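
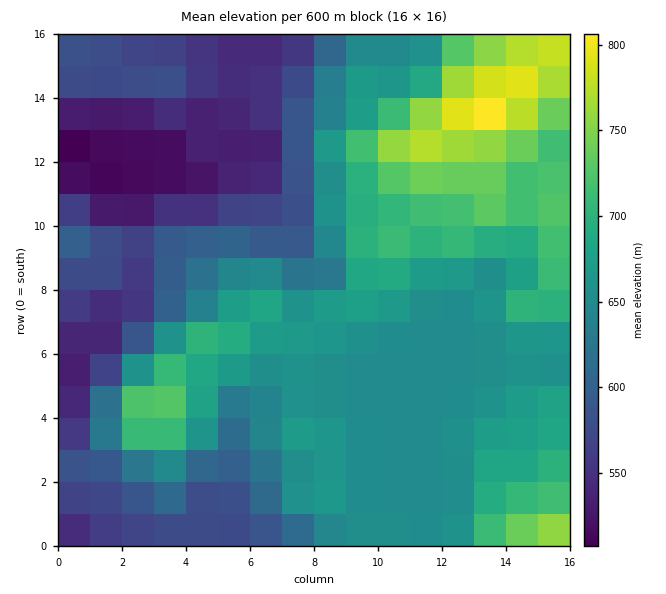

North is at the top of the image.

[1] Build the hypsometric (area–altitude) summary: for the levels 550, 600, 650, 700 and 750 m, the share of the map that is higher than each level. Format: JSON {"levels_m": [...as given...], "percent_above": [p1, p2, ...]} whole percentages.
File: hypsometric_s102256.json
{"levels_m": [550, 600, 650, 700, 750], "percent_above": [86, 67, 57, 19, 6]}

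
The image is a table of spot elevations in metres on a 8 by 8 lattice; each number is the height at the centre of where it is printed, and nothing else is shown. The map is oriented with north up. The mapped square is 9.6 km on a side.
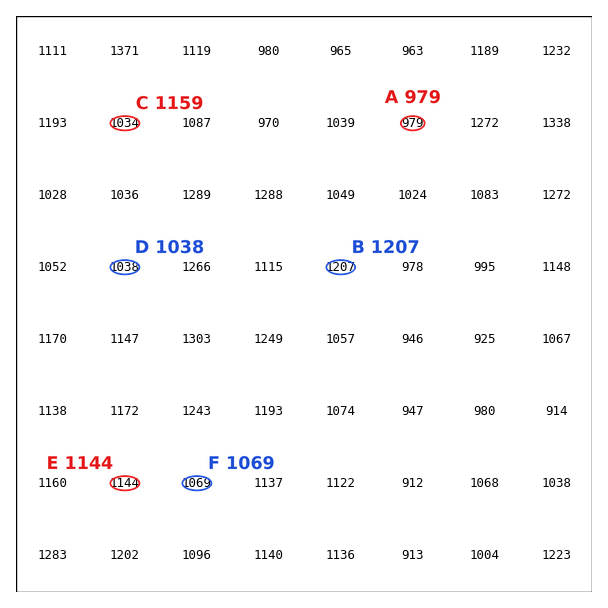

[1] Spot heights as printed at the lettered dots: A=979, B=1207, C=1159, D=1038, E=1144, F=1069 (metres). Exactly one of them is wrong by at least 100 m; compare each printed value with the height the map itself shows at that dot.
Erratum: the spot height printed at C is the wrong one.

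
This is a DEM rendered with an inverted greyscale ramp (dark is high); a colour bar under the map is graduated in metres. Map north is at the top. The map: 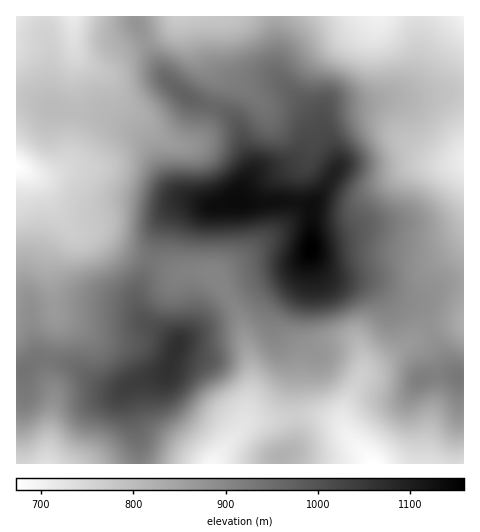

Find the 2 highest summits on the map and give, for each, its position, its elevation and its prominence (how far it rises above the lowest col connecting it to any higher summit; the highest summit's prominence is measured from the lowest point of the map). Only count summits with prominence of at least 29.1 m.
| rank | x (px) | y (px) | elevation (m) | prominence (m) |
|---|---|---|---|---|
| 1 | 311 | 249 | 1158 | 485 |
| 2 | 178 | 347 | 1067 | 133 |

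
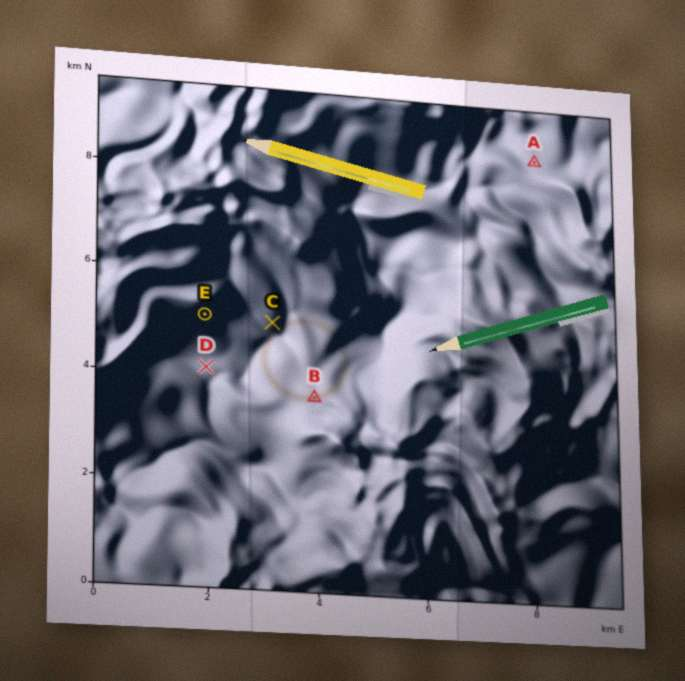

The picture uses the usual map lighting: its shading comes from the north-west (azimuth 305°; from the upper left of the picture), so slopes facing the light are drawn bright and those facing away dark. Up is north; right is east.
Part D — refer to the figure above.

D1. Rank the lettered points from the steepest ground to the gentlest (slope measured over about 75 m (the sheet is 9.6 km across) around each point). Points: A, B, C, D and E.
E C A B D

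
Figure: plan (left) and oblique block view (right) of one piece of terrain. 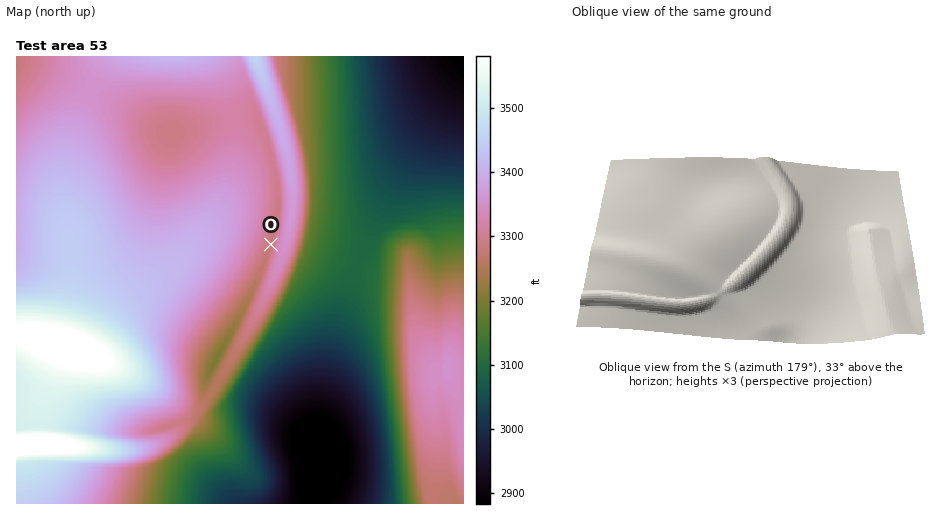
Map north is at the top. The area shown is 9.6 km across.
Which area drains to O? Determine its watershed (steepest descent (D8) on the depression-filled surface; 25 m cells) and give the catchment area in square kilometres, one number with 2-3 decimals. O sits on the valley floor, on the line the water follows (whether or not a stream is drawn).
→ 20.504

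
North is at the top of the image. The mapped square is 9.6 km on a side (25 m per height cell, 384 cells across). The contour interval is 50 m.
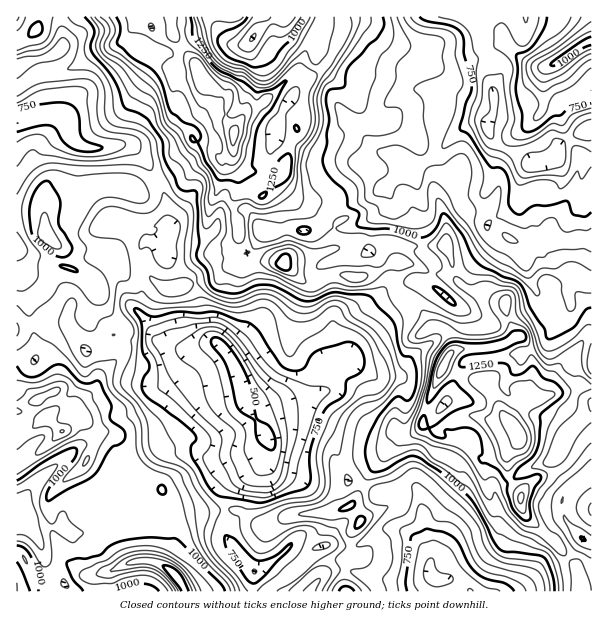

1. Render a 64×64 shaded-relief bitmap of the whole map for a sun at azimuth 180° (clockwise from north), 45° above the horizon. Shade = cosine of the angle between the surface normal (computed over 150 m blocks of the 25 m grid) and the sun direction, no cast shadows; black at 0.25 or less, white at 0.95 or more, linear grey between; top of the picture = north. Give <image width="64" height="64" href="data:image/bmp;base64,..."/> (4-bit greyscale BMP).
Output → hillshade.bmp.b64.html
<image width="64" height="64" href="data:image/bmp;base64,Qk12CAAAAAAAAHYAAAAoAAAAQAAAAEAAAAABAAQAAAAAAAAIAAATCwAAEwsAABAAAAAAAAAAAAAAABEREQAiIiIAMzMzAERERABVVVUAZmZmAHd3dwCIiIgAmZmZAKqqqgC7u7sAzMzMAN3d3QDu7u4A////AKuaq93e/u3e7YJXQzVEZovZQzNYmZmHeJrd7u3LqZmZu5mru73v//7dMlUxNmVnest1VYqqqZiaq93u7ty5mZjKeKuXZ53//sIDUxJYuXeHnLmau7uqqrvM3e7+7cqqiMdoqnZTNGmnEBVCJYvdt3h4mau7qqmru7vM3v/+3MlmU2mYd3dSAAADZkNorN7biJhmiYmpmazLu7vO7u7txzQkioeJmHVCI1iHV5q8zN3JrLqsuZmZvNzLuszN7ux1WEeqiKqZiHdniYeKq7u7ze7N7b3bmZvN3dy6vM3+x0a9iauquqmqmZmZiJu7uZms7/7uusy7zczd3MvM3f2Gat2qvLuqqpmaqqmIqquoZmirzM3aibzcu83dzMzN6HiLu7ury6qqqZmqqYiHiGQhEiIkaJp2iru8zM3MzLzImqqZy4rMuqq6qqqph2VUIRAAERJXVoiJmrzM3czLqZq7uYfshq3curu6qZh2VWUyIhJFZnl2nMuqvM3dzMyma8zbh+63at7Lq6qXZmZWd2ZmVWiImZq+7szN3e3MzchHq824zux1ncuqqnQzRWiHiIh2iZmZq73u7e7u3MzN7KdnrNu97shZu6qoU0RWiYiJmId4mZmru87v/u7Ny7ze65h6zcrO7aeruqdniImqqZmIh3iIiJmavO/+7u26q77suoi8zKz/66y7qImZmqqaqYmYiHd4mZibzv7u7Kq7rMmbp5us283duqmYmZiZh4iZmqqYd3eJiIqq3tzMzMu6d5u5eYrMl7yod3eIiIZWZ2ebupmHd3iHaIaLib3cuqdHq8yXmZqYqoiIdmd3ZWZ2Z6u6qpdmVnZVZDmGeamJdGm8zLeaqZqXeJhkVmdmeIh4q7qql2VEVTNlKLhmd3dGrN3LuYiJqWaIZDRWd3iZmJqru7u5dlREI2Y126qrpmmqvLq7dDV3VGdVZ4iHiZmYmrzMzMuph2ZDV1LNzMy4iIh3iKtjIzRDV3maqoiJmZibzd3dzMuXaIZ5c47aqZmFV2VWhWVURERGm7qpiJmZiKzN3e27qph5qquUPchkVnVGQ2h0iYdlVVV6uYd4mId5vMzM3Lqqqpq7vKYWupd2d2UiaYh6qXZoh3ipZomZh3vMzLu7u7u7u7u9yBGLu7u7tSRGmnmph4u6mJl4q7qZvdzLu7vMy7zMu6ztcRNFaL3FVkR6iZiIrMu6qJzMzN7u3Luqu8zMzd3Lmb3XIRIiWXN4ZVmqmZm8u8uGvd3e//7ty6u83Mze7cuoaJdEVnd0E4mGZsuqqqu8yUfe7v///+7LvN7tzM3dzLmFQzR5q7YliZh2u7u7qs24jN7//////+3d3v7u3MzMupZEaaqrt1aJmYepq7u7zKre3e/+7////+7v///+3Lupdmi8y5dlV5mal5mqvMy6m9zMu8ze///////v///+y6h3nNyodAFIqpqYiZq825iLy7l3irvd7v///rve7u3MuqvMyWVBACaIiZiJq7y5d5qql2aLyrzN7v/qmImGeKzd26qnZCERNVV4h4iau5h4mpmIiJvLqpmrvKiamGVFirqYq6h1M0WHVndnirzbqZmpmYmZmaqquXUyRXmqqYiYd4rMqHRFebmIdnir3cmYiZmZmqmIh4rbcwABNnmaqphmeZqHVFiqqIh3iLu7d5iIiJqquoipecpmVCNWd3Z2VUNFRmVFeZh4iYd3qph4q6mJm7u7l6yZqJzKq7qJl1MhJFVVM1iYZniJh2epmZmru6q83Lu4ncqY3+3e26iYdlRXd3U1irlmeIiId5mZmqvM3d3czNqM7Lz//ty7qXd3d4mIlliZqoiHdniId4maqs3d3LvN23rt3t7ty6mZmHZomYmWiYiKqZiHaJlmeImZrMy6mbzdmN3Mqc3KiIiIiImHeYeZmomoiZh4mnVXiIiIiId5y83K3su5rcmIiGaKuoZ4eJqqmIZDRWeZhkRmZVRFVnrLvNze27qLp4mXZ5q6mah4mqmHZUITVpiHUzMhESNGirzMzM3rmYeImZiJqpmruXiZl2VGiHZnmIh1MhEiNFeaq826nNqZhnm6qrupqrzLl3h0RGrMyph3d3dUWJqZmaqqzbmbyqmXnMuru6vMzLqpZlNHve7MuFVVZ3ebze7dy8y7qqq6mpmty6qqvM3LqaqFRGmt7t3rd1RGeKq97u7czdvLqImrqaq6mYq7u7qZq6hmmInO7uy7qYeKqqvN7cq9zMuoabzKiJiIq7qZqpqquoq5iZve3e7dy8y6mavdyqy7y6p3rNuIhnnMupiZmqqqq6maqbzN/+3d3bqZms3bq7vMupZpu5mXi8uqqYiZqqq6qpq7vLzezd3dy6mrzdy7u8ynZCBLuqq9yqq7qZqqq6mrmb3d3Luc3u7ty7vN3Lu7uVEBAAbMu926qququ7u6icyYve7tunirzd7dzM3cuquTAAACAGp5zLqqqqq7u6iKzJeb3u3LuYd4rN3d3tuZmEAAADZRJVe8y7qqq6qqmIrMuWZ63t3+yneKze7cupqUAAESR4UkeJzMu7u7uqqYiavJMRJ87u/tuZiJvcqrzJMBR4dWhjSKm8zMy7qqqpmYm6cyIRS+rdzMuXZpu7vMhUWcy4VlRHqZzMy7mHd3d4mal3VVITZpqs3cqYi7qqqHWM7t2WVDWZmru7l2QzM1eamZl3hkM1eazdzMuquqqZdZ3v3cdkJImaq7qGUyESWKqZmYeYZV"/>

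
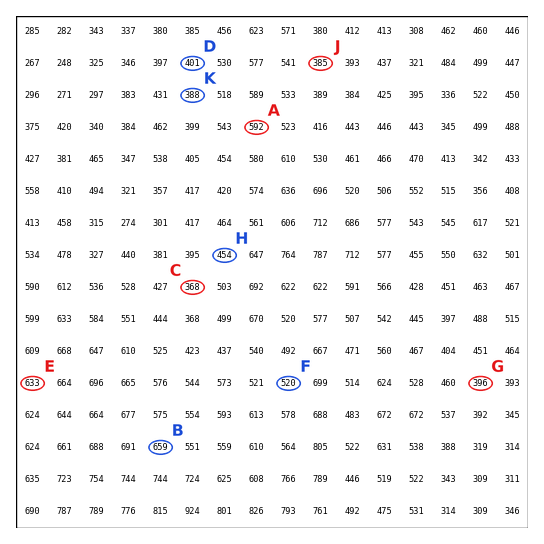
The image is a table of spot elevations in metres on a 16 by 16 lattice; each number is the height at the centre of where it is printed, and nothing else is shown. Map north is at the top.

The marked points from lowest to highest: C D A B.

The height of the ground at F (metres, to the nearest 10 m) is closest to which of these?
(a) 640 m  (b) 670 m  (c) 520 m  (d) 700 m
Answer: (c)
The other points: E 630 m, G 400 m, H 450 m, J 390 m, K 390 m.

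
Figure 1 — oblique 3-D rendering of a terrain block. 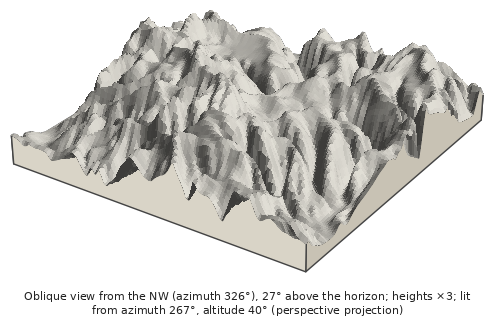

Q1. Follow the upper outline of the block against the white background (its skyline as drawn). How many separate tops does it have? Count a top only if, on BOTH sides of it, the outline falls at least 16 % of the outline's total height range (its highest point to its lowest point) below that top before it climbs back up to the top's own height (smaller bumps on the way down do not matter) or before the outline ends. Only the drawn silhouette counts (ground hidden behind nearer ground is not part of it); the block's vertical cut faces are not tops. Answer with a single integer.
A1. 2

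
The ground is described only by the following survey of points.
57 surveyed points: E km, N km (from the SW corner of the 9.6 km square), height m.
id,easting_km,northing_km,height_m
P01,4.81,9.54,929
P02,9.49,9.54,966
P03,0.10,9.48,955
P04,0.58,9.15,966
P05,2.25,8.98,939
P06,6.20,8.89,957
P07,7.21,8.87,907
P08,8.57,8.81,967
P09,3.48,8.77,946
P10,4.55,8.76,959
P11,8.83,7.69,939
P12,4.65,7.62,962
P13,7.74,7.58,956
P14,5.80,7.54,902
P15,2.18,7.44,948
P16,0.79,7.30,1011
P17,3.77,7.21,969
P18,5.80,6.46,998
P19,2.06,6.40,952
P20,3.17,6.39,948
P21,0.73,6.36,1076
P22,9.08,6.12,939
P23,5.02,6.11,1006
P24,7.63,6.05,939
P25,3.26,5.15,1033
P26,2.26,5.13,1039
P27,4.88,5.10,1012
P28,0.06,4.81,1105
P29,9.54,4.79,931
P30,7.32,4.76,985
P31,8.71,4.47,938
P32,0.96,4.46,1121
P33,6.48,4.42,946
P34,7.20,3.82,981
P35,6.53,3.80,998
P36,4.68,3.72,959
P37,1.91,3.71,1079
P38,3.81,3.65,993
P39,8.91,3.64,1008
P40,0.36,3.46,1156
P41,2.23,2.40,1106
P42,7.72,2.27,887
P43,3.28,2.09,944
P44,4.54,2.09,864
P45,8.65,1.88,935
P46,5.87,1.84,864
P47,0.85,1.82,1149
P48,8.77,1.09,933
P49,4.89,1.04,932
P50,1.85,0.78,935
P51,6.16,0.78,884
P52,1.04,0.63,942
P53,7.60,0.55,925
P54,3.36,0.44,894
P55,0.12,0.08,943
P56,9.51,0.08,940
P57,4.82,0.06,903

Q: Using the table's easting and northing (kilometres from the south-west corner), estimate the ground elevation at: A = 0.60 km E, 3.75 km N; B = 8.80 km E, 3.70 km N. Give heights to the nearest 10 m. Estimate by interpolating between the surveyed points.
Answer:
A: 1150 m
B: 1030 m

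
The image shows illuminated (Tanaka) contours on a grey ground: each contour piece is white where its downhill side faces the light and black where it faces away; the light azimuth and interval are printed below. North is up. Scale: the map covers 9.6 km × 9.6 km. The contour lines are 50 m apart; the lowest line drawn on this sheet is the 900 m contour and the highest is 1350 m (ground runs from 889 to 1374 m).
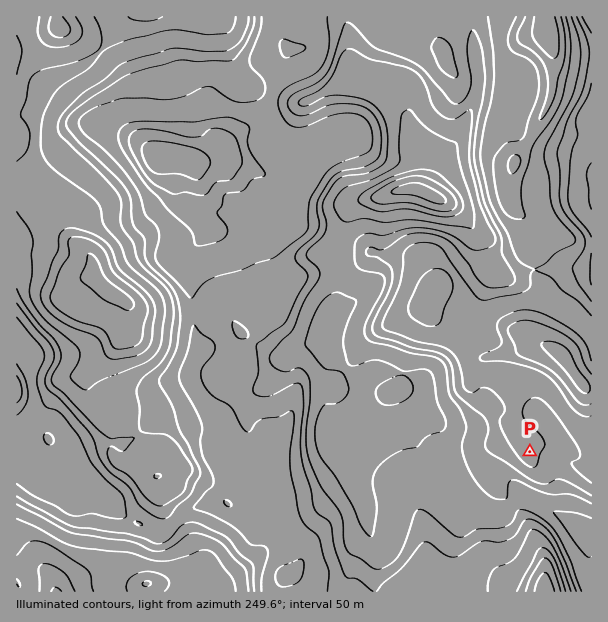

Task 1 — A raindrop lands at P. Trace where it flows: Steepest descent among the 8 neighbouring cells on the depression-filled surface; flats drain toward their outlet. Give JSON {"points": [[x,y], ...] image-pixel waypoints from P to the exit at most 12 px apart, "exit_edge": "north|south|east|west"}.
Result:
{"points": [[530, 452], [542, 456], [552, 468], [555, 480], [555, 492], [555, 504], [560, 516], [572, 522], [584, 524], [591, 530]], "exit_edge": "east"}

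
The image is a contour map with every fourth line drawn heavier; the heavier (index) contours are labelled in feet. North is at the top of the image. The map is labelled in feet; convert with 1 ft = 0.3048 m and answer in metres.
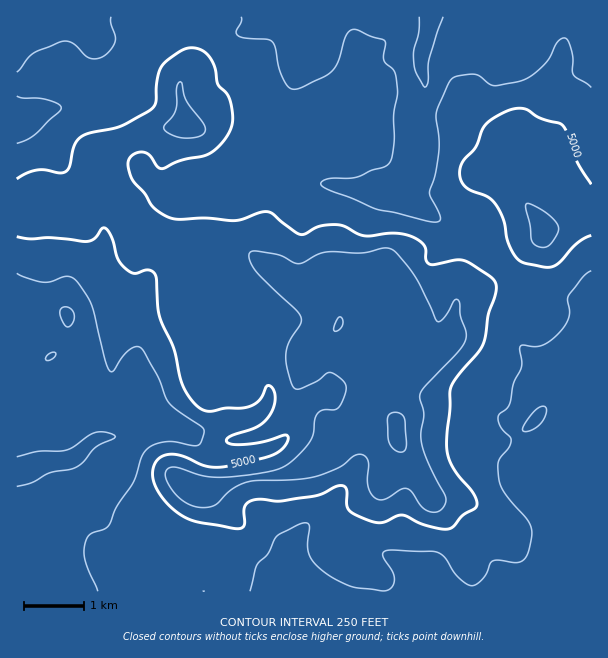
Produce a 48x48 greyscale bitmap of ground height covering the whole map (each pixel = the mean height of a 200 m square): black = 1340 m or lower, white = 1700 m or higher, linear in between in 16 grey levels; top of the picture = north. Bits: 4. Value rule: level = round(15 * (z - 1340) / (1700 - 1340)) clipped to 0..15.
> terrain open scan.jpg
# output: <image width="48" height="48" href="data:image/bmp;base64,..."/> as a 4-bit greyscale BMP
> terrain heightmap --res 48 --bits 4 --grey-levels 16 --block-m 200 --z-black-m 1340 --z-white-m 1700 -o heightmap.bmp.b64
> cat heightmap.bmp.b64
<image width="48" height="48" href="data:image/bmp;base64,Qk32BAAAAAAAAHYAAAAoAAAAMAAAADAAAAABAAQAAAAAAIAEAAATCwAAEwsAABAAAAAAAAAAAAAAABEREQAiIiIAMzMzAERERABVVVUAZmZmAHd3dwCIiIgAmZmZAKqqqgC7u7sAzMzMAN3d3QDu7u4A////ADMzM0VVVVVVVVVEMzREVVRENEREMzIjM0MzNFZVZlVVVlVEQ0RVVVREREVUREMzMzMzRFZWZmZmZmVEREVVVVRERFVVRUQzMjM0RFZmZmZmZmZURFVlVVVVVWZVZVQzIiM0RFVmZmZmd3dlRFZmZWZlZnZmdlQzIiM0RERWZmZ3iIdlVFVmZ3dniIdndlQzIiMzRERWZniZqYdmZVVniZiJqph3ZUQzIiMzMzRFZ4q8uph4d3Z4mrqry6mGVEMzMyIjMzNFZ5zdy6mZmZh4m8u8y5h2VDMzMxEiIjM0WLzLu7u7u7qZm8zMyodlQzMzIgAREiM0WKqYeImavNy6q83cuYdlRDMyIhERESIzRndmZnd4m83cu97sqHdlVEMyIiIiIREiNFRFZ4iHibzczN7smHdlVEQzIiMzMiIiIjM0VniIiKzMzN7smHdlVERDMyMzMzMzIjNWZmd4mau83d7sqHZlREVEMyIzREREM0V4iIh4maq73d3bqHZVVEREQzMzREREM1aJmZmImqqrzdzLqHZVVEREREQzNERENFeZmZmIq7qrzd3MuYZVVERERERENERERGiaqqmJvMu83d3Lu5dlVUQ0REREREVURWiaqqmZvdzN3e3Lu7l2VUQzNEREREVVVXiaqqmZvN3d3e7cvMqHVVVDM0REREVmVomqqqmZq83t3d7su8uXZVVUMjREVEVmZ4qqqZmZq83u3d7tu7qXZmZlQkRERFVnd5qqqZqqq83u3e7tu7qYd3dlQ0RERFZ3d4mqqqqqvN3u3e7sqrqYd3ZlQ0RERVZ3eImaqqqrzN3d3e7bqqqYd3ZlVFVVVWd4iImaqqq8zM3d3e3KmZmId3d2VVVVVmeIiJmqqqu8u7zMzdy5iIh3d4iHZWZmZ3eIiZqqqqu6qaq6q7uodmZmeJqpdoiIiIeJmZqqqqqpmImZiJmHZVVneKu6mJmaqYiZqZmZmZmYh3iIdmZlVVVneay6mZmqqpmZmHd3d3eIdmZmZVVERVVnibu6mJmaqqmZh2ZVVVZ3ZVVVVERERVZ3irqpmImZmZmYh2ZVVVVmVVVERDM0RWeJqqqZmIiIiZiId3ZlVVVVVVVVREMzRXiaq6mZiHd3iZiIeId2ZVVVVVVVVVQzRXiauqmZh2ZmeamIiImIdmZmZmZVVVQyNWeJqqmZhlVWeKmYiaqql2ZmZmZVVVQyNWeJqpmZdjRVZ3iJmrzLqHdmZmZlVVQyNWd4mZmIdTRFVWZniavKmHdmZmZmZlQyNWd3iIh3dUREVWZmeJu5iHZmVWZmZlUyNWZmd3d3ZVVVVmdmZ5upiHZlVVVmZlVCJFZlVmdmZVZmZmd2Z5uph3ZVREVWZlUyJFVURFZlVFZmZVZmZ5qph3ZVRERVZVQxI0RERERVQ0VWVUVmZniYdmZVRERFVVQhE0REQzRVQzRFVERVVmd3ZVVVRERFVVQxEzNEQzNFQzM0RERVVWZmVVREQzREVEQxEjM0MzNEQiMzMzRVVVVVVVREQzNERERCESMzMzM0Qg=="/>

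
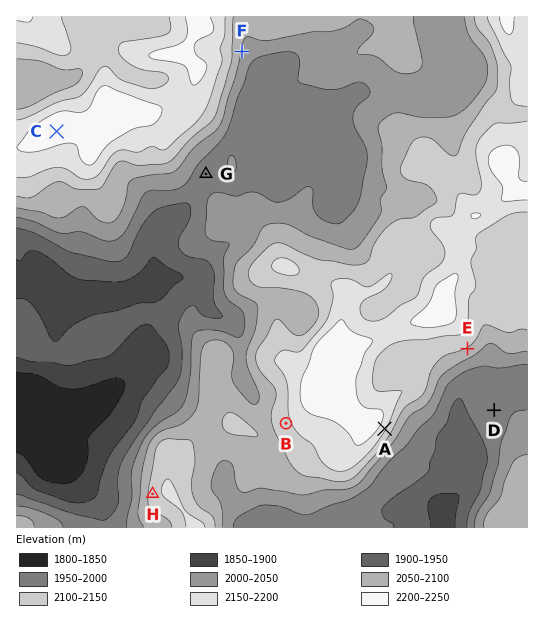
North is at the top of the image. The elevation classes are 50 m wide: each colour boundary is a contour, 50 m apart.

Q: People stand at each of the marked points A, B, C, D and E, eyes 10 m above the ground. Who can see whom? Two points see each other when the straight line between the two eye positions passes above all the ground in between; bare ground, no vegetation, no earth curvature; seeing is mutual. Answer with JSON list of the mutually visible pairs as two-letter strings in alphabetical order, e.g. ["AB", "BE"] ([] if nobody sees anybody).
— ["AD", "AE", "BC", "DE"]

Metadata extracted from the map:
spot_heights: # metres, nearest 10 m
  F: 2040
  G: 1970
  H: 2120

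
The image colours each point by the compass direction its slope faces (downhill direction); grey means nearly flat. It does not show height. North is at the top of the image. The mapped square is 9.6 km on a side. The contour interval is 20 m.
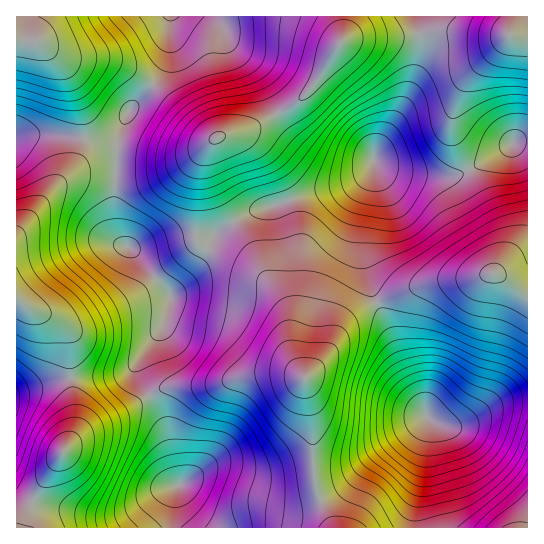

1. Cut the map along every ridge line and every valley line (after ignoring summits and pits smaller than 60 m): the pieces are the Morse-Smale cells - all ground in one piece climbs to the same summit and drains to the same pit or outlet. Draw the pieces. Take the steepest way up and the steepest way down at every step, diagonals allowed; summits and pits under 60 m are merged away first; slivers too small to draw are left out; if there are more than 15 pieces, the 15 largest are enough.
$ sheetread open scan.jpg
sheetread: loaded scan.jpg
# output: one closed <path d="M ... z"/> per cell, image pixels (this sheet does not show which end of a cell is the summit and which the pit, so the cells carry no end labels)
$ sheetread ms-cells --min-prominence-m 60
<path d="M342 16l-171 1-2 29-5 21-11 18-24 25-8 17-5 24-1 31 1 51 4 8 17 14 33 41 25-26 12-19-1-3-10-7 1-67 8-24 12-13 32-8 50-29 17-18 25-40z"/><path d="M54 135l-27 0-11 3 0 160 13 10 30 15 9 11 3 49 4 22 0 21-6 19 20-17 36-17 23-16-11-20-1-8 7-14 22-32 6-24-34-42-17-14-4-8-1-51 4-45-5 3-21 0z"/><path d="M415 16l-72 0-2 26-25 40-17 18-50 29-32 8-5 5-4 9 1 20 8 22 17 28 28-13 11-1 32-12 41-10 17-9 8-7 8-23 25-41 15-40 2-19-4-28z"/><path d="M283 373l-38 3-35 9-43 2-18 8 15 28 15 58-6 18 0 29 160-1-12-22-6-22-3-66-7-30 0-9z"/><path d="M377 303l-22 10-11 12-17 30-22 23 0 9 7 30 3 66 6 22 13 23 81-1 0-17 8-37 6-54-24-48-16-42z"/><path d="M527 141l-10 0-46 28-16 7-13 1-39-4-16-4-14-8-1 25-9 49 0 18 5 28 9 22 46-19 54-7 12-4 12 3 21 17 6 1z"/><path d="M513 16l-97 1 5 29-2 19-15 40-29 49-2 5 4 5 10 5 16 4 39 4 13-1 16-7 46-28 11 0 0-102-19-5 4-13z"/><path d="M495 273l-66 10-52 19 47 109 5 8 9 5 21 1 39-21 30-5 0-104-6-2z"/><path d="M170 16l-153 0-1 121 38-2 39 5 21 0 5-5 10-25 24-25 11-18 5-21z"/><path d="M373 164l-10 12-17 9-41 10-32 12-11 1-27 14 18 29 10 22 21 29 4 12 4 41 13 22 22-22 17-30 11-12 21-11-8-21-5-28 1-28 9-48z"/><path d="M209 249l-14 21-23 23-7 28-28 41 0 13 11 20 19-8 43-2 44-10 29-2 20 4-11-22-4-40-3-9-8-13-20-21z"/><path d="M149 396l-24 15-36 17-25 22-29 45-11 28 1 5 147-1 1-28 6-18-15-58z"/><path d="M527 400l-29 4-39 21-17 0-13-6-6 54-8 37 0 18 113-1z"/><path d="M17 299l-1 228 7 1 12-33 36-56 4-13 0-21-6-38 0-29-4-9-14-12-22-9z"/><path d="M210 144l-10 18-4 29 0 50 11 8 5-11 6-6 17-10-14-21-12-30-1-20z"/>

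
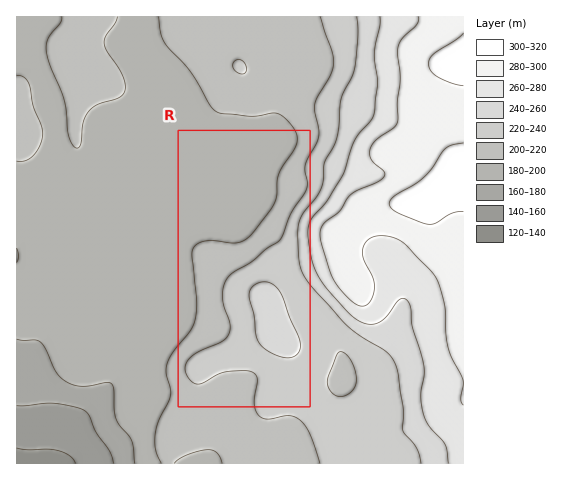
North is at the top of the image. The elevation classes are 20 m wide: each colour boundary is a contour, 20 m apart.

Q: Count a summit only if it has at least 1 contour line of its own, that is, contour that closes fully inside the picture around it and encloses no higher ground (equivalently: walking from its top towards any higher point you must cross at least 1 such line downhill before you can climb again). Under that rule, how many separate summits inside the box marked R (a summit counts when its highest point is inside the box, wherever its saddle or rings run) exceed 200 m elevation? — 1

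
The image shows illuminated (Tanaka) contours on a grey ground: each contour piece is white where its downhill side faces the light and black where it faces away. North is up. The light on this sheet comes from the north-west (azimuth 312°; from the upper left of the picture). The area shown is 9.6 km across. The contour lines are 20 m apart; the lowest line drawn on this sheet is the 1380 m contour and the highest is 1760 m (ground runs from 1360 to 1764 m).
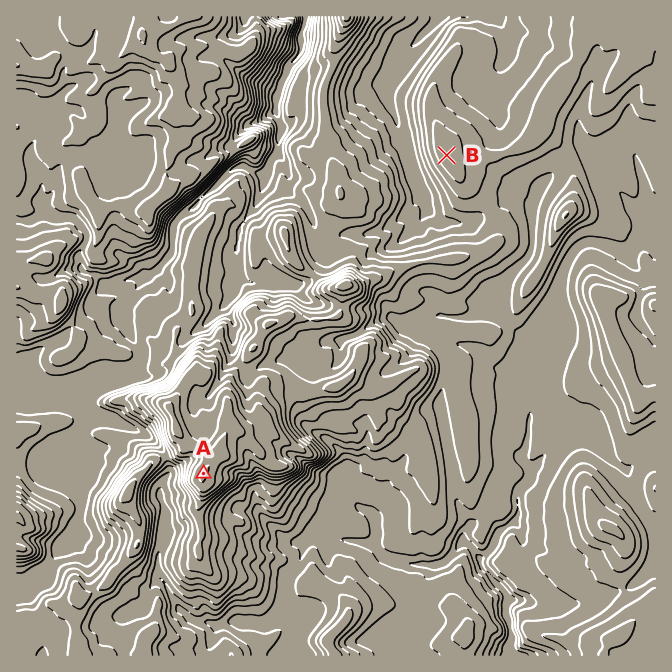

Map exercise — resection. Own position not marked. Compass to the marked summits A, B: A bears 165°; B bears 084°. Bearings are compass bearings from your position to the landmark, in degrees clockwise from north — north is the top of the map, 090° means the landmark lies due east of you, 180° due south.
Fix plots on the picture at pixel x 127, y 189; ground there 1635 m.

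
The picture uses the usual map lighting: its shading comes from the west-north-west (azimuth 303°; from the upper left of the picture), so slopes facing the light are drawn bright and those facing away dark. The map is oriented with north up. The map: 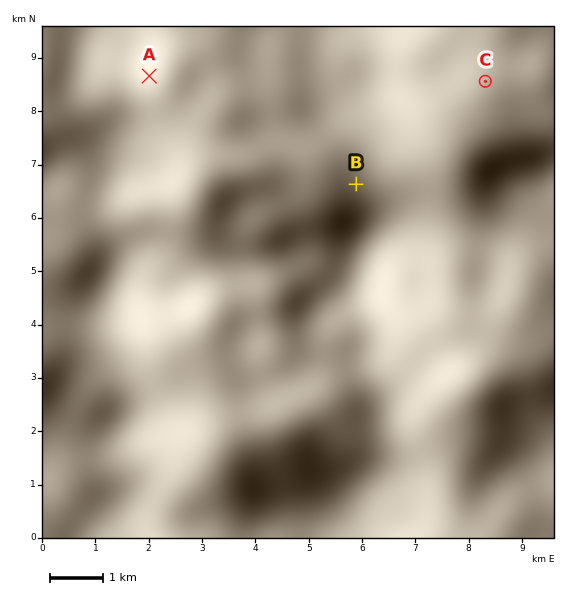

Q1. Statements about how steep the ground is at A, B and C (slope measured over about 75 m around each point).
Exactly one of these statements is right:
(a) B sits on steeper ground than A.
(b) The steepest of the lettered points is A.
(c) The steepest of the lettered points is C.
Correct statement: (b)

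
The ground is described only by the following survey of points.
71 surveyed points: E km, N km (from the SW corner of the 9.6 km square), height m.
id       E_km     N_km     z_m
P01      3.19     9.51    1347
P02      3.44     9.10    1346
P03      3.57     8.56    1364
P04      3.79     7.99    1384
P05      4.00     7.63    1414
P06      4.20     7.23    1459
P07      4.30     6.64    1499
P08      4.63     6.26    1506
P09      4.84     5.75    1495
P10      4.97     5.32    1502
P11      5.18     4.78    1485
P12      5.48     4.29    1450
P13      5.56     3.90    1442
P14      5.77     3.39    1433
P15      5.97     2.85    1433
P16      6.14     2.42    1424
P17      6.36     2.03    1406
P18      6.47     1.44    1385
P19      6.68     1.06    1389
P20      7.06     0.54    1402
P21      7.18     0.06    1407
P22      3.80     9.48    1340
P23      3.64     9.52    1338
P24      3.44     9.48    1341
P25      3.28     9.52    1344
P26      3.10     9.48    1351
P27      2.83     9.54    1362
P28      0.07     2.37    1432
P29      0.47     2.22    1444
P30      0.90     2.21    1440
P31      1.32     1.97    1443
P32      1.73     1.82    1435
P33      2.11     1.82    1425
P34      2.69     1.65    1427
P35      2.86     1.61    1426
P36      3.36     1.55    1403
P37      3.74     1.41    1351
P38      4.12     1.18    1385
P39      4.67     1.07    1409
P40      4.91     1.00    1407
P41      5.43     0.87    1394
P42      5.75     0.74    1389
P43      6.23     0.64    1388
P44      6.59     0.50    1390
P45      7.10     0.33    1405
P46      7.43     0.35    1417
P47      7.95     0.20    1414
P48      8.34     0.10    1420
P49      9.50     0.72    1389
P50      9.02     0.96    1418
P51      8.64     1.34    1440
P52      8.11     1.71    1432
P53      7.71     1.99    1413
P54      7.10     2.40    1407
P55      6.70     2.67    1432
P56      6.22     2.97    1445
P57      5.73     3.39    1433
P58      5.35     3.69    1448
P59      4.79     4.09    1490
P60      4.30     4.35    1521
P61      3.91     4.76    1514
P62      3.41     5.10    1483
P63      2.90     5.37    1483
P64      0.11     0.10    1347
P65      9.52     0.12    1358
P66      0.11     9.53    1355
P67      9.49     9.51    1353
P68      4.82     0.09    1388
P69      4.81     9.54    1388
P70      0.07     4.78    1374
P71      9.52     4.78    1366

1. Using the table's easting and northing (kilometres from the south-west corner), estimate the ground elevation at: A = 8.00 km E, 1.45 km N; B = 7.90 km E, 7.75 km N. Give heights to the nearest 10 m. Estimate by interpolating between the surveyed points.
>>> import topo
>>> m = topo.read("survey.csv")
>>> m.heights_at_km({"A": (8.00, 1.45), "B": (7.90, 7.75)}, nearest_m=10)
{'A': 1440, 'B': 1420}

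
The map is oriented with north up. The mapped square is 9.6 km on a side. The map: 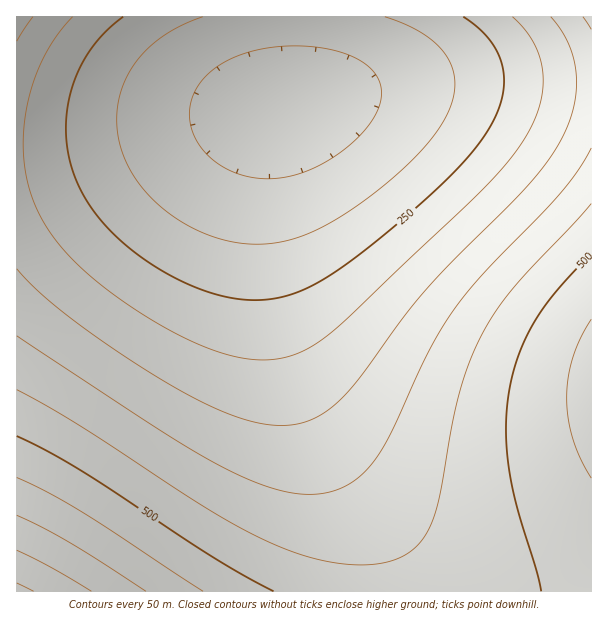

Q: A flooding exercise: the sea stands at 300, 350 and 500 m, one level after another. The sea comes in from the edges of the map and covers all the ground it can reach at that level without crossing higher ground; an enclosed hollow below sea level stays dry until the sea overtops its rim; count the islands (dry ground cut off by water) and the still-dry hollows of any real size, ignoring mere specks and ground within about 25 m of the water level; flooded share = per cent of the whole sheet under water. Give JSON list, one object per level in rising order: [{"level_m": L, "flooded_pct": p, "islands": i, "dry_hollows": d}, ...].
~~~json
[{"level_m": 300, "flooded_pct": 40, "islands": 0, "dry_hollows": 0}, {"level_m": 350, "flooded_pct": 52, "islands": 0, "dry_hollows": 0}, {"level_m": 500, "flooded_pct": 87, "islands": 0, "dry_hollows": 0}]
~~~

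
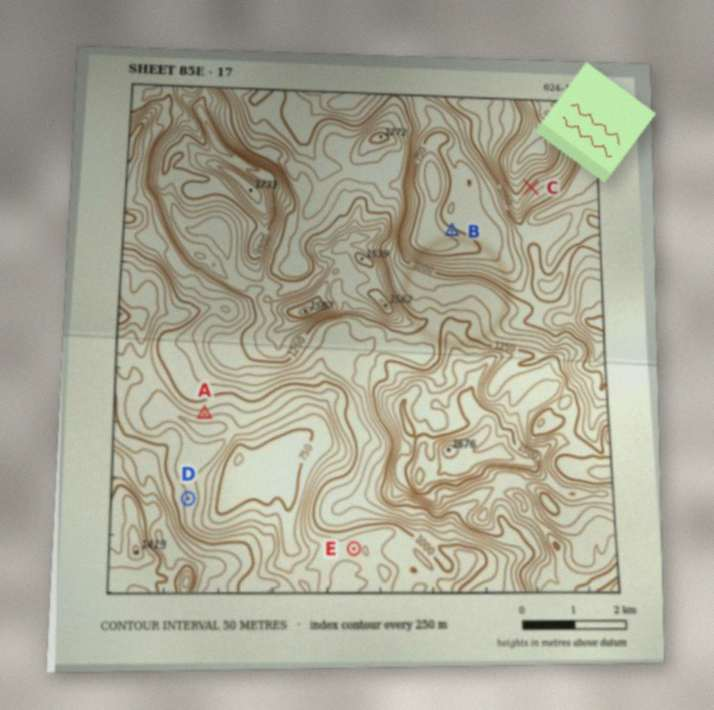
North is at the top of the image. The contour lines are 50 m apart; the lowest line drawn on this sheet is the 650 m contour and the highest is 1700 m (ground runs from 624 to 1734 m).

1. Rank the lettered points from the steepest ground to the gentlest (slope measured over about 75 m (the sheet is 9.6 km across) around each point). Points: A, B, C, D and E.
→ C A B D E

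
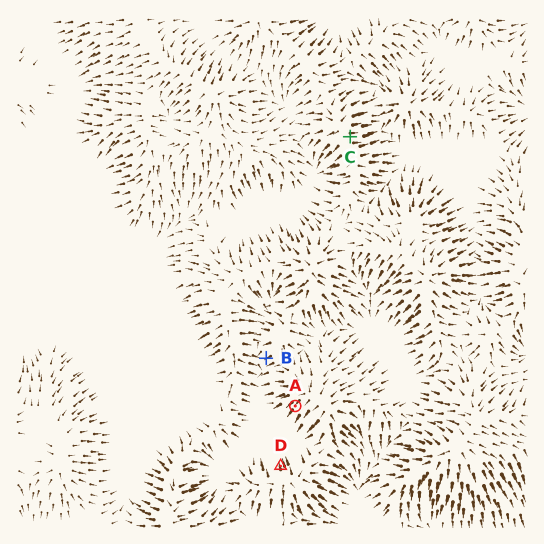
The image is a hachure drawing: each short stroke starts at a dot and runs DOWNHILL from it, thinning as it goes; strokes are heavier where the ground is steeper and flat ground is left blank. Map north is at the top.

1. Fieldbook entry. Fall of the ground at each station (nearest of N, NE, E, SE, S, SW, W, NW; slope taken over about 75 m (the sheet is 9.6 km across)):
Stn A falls SW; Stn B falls SW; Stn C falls E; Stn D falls N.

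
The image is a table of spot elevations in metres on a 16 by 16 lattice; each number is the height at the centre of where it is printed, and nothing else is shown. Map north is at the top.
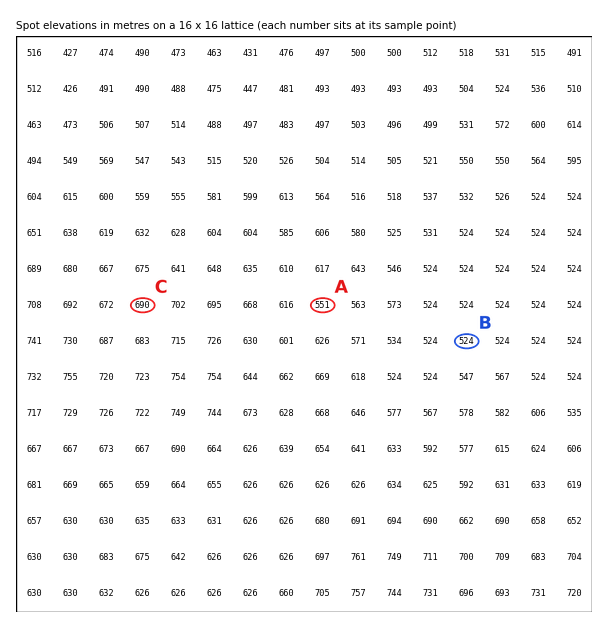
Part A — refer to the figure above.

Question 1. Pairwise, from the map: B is below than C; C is above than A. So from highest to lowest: C A B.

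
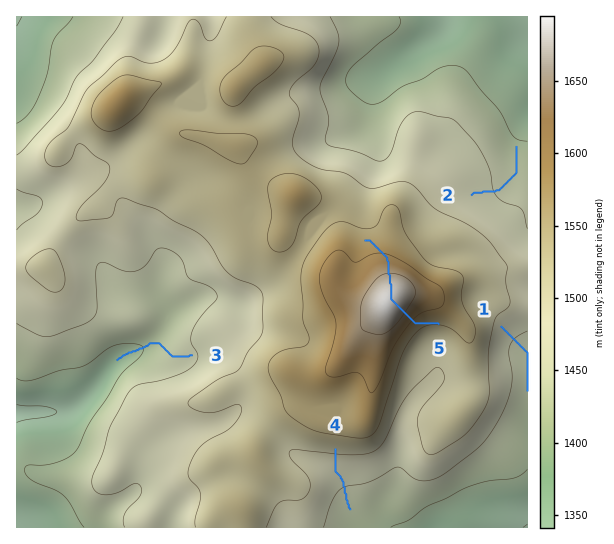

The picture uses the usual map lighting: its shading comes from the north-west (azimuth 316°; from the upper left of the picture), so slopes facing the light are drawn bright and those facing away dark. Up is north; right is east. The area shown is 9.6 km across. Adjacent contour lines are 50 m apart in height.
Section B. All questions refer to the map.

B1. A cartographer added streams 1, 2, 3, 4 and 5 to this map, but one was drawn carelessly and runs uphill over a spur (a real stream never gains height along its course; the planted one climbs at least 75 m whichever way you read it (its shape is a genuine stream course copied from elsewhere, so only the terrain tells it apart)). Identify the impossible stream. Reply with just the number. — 5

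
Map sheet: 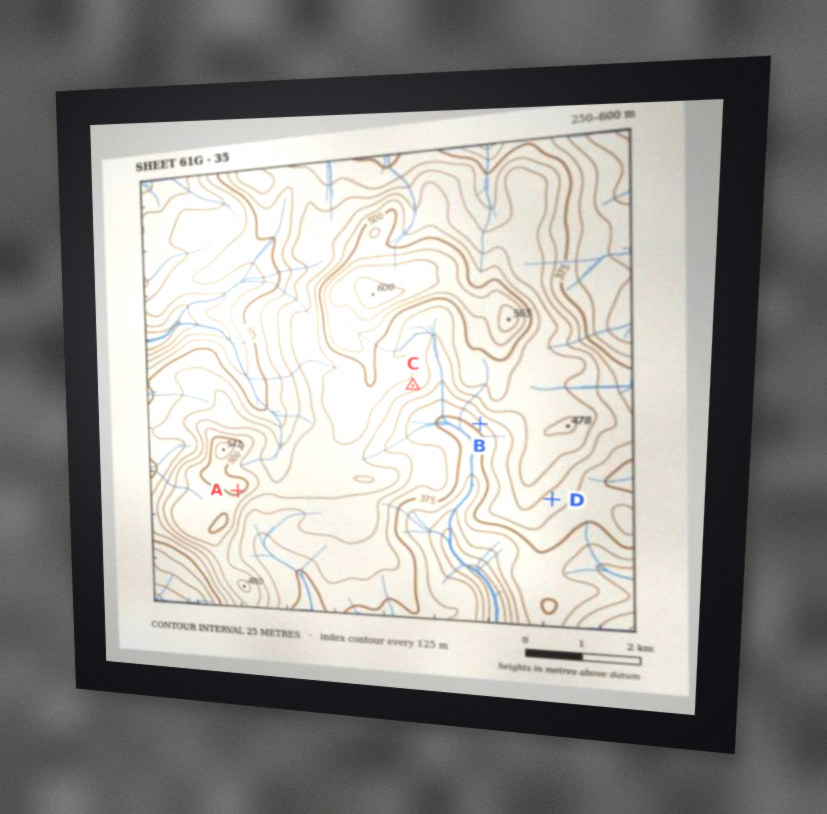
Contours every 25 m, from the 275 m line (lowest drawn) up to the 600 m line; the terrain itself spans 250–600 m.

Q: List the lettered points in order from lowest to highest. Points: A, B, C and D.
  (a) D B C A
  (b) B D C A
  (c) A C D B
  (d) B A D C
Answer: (b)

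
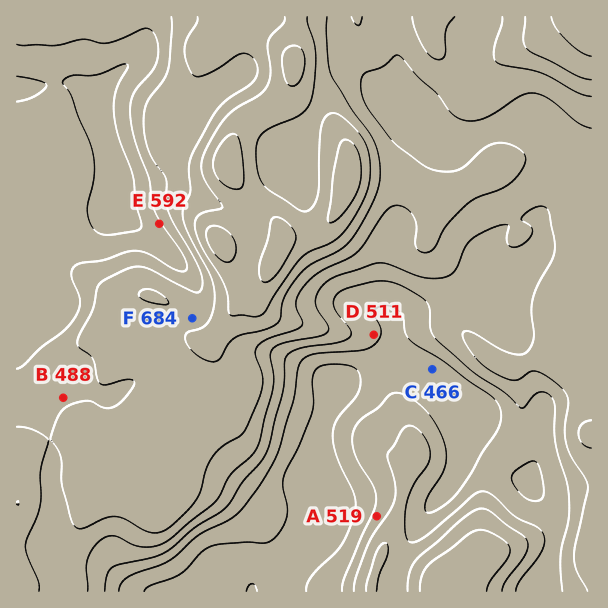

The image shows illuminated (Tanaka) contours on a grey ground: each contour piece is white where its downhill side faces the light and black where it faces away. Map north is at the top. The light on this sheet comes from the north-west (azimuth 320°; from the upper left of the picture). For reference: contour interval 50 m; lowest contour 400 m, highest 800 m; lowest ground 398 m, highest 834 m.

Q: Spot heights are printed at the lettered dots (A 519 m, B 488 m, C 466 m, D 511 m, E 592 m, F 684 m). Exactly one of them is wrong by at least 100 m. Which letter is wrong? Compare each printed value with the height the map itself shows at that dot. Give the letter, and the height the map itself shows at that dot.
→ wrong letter B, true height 638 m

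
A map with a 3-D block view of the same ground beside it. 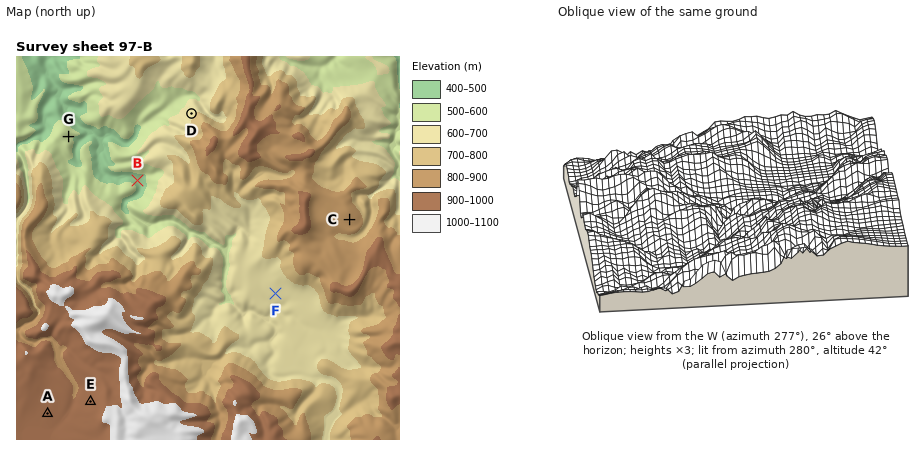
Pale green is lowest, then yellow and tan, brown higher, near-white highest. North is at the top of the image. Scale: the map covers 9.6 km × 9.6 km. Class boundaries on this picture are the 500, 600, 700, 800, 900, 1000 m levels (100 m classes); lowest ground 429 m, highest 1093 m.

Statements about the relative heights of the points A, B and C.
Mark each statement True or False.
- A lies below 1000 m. True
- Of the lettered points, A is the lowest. False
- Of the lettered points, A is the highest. True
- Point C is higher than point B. True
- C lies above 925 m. False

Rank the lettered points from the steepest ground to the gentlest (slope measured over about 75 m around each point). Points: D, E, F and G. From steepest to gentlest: D G E F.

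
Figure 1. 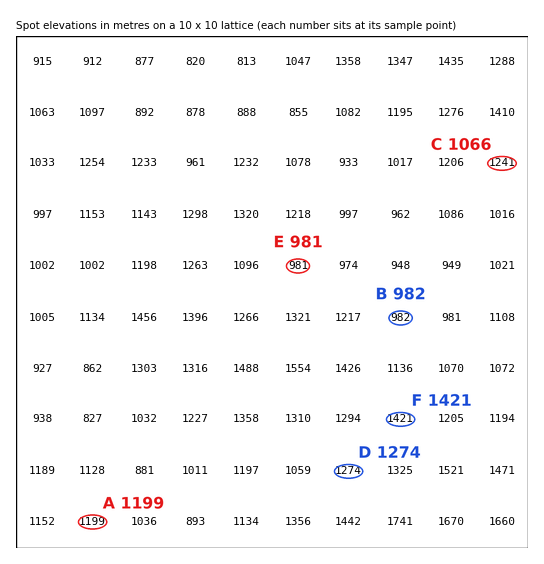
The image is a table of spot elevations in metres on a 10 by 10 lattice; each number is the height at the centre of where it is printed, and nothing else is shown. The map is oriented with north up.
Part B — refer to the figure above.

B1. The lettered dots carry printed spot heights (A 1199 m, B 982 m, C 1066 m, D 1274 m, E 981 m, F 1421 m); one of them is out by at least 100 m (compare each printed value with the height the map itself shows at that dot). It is C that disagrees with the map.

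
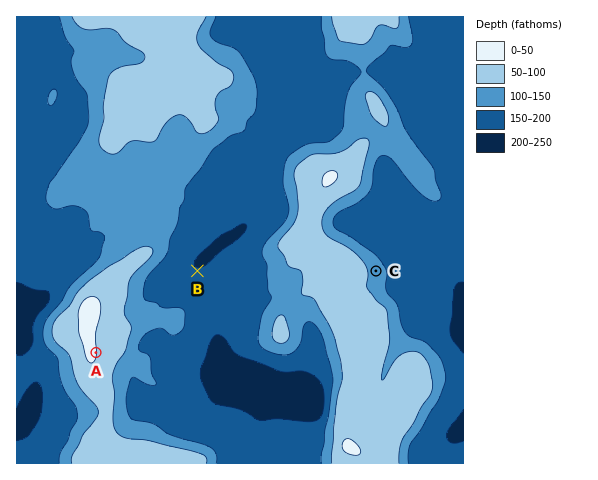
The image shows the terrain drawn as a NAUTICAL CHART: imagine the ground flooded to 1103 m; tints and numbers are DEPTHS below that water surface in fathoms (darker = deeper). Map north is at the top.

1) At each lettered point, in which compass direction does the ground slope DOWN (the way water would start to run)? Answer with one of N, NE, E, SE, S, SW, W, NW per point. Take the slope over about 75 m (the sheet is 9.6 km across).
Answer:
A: E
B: N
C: E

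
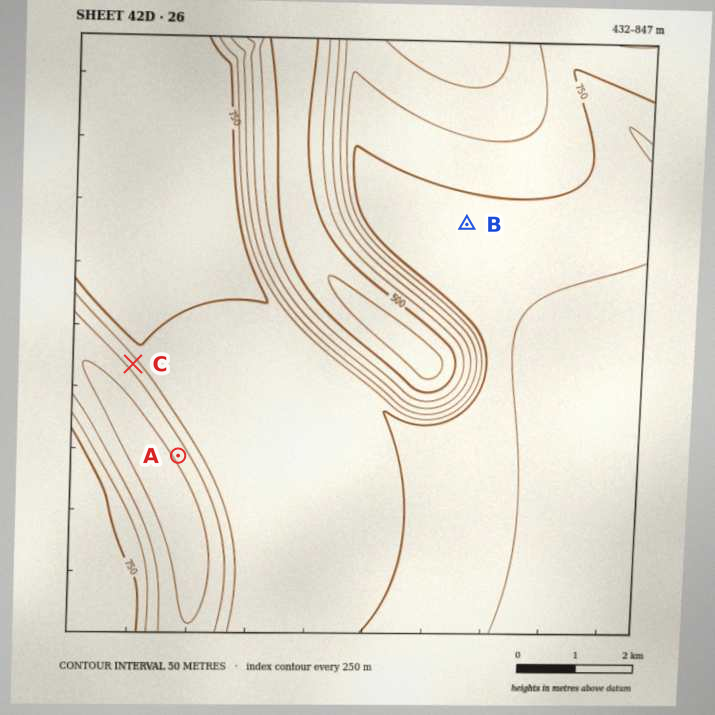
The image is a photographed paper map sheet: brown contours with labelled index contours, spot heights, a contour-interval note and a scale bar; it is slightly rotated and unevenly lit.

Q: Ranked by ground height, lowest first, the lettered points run A C B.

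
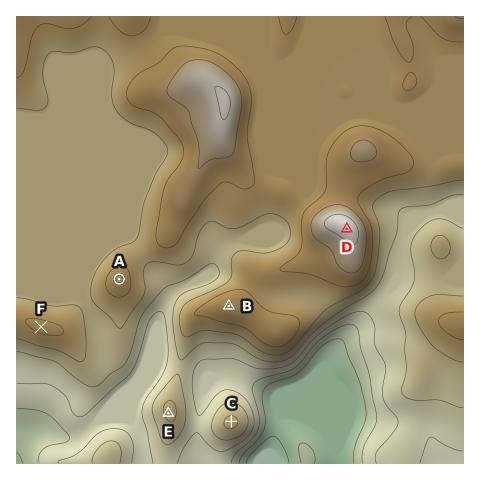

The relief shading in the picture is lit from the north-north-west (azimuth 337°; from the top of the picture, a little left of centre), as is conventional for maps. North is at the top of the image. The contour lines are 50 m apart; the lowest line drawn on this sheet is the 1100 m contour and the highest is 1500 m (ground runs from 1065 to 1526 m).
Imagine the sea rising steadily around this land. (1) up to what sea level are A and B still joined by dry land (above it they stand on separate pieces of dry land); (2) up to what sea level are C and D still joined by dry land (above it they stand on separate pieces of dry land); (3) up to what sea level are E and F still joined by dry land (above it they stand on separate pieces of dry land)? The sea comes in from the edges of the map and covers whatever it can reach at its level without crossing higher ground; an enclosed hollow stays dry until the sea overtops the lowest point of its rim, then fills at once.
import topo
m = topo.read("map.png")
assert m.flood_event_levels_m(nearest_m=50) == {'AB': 1350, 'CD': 1250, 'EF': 1300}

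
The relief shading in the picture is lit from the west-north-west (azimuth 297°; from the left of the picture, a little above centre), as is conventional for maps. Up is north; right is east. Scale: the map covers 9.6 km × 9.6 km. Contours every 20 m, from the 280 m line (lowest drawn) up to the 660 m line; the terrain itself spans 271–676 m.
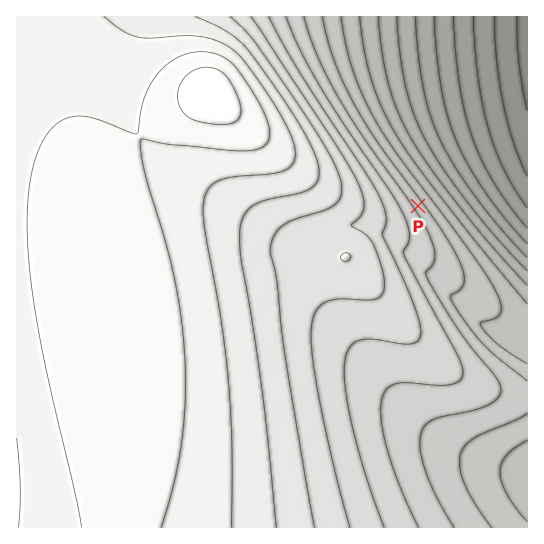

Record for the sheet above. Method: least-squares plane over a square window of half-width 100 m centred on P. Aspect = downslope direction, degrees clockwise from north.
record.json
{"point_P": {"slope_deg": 6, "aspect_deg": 55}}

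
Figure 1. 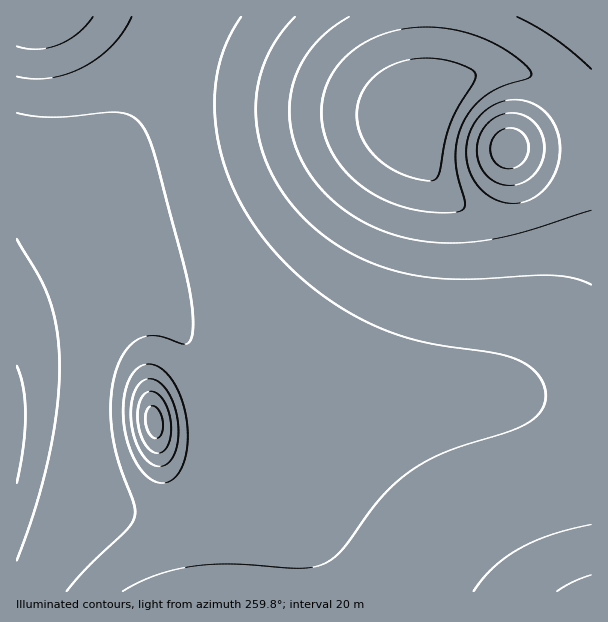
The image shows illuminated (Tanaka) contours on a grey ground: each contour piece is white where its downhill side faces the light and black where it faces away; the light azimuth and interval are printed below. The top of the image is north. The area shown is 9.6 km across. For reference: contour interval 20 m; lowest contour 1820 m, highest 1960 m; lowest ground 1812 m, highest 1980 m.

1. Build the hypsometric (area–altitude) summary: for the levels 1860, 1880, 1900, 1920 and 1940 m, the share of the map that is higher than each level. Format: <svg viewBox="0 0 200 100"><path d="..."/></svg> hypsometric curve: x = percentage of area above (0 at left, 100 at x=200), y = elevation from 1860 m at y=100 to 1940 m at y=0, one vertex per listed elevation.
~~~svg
<svg viewBox="0 0 200 100"><path d="M164 100l-65-25-47-25-20-25-17-25"/></svg>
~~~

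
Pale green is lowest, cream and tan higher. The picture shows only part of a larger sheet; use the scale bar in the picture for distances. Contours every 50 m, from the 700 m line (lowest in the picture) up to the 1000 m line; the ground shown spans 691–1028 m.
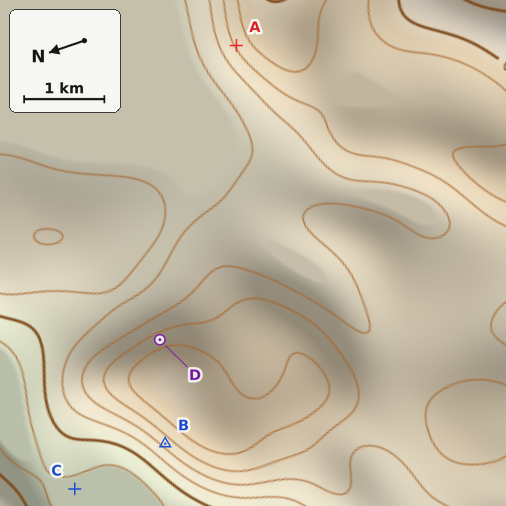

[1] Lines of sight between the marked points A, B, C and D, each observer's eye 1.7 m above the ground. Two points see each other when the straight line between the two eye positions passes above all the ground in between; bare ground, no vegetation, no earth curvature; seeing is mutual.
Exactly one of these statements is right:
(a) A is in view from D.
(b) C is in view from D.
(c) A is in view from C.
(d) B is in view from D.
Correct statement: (a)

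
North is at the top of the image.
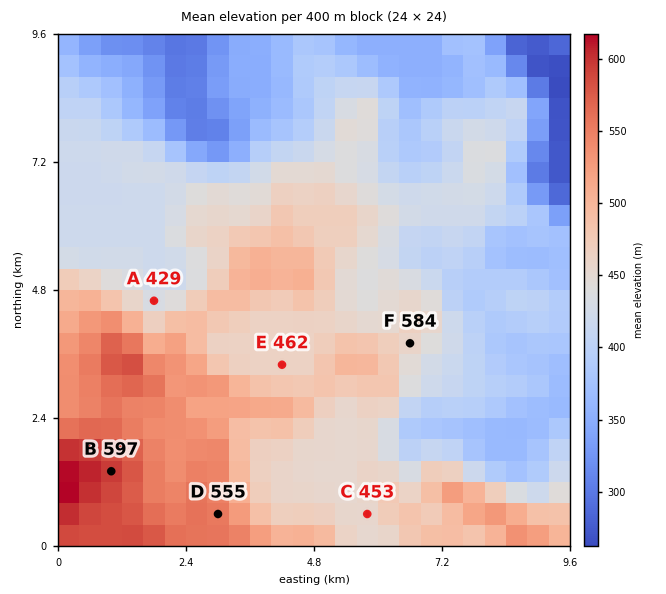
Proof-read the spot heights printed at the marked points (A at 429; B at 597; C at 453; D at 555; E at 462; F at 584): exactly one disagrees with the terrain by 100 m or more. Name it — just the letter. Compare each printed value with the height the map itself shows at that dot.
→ F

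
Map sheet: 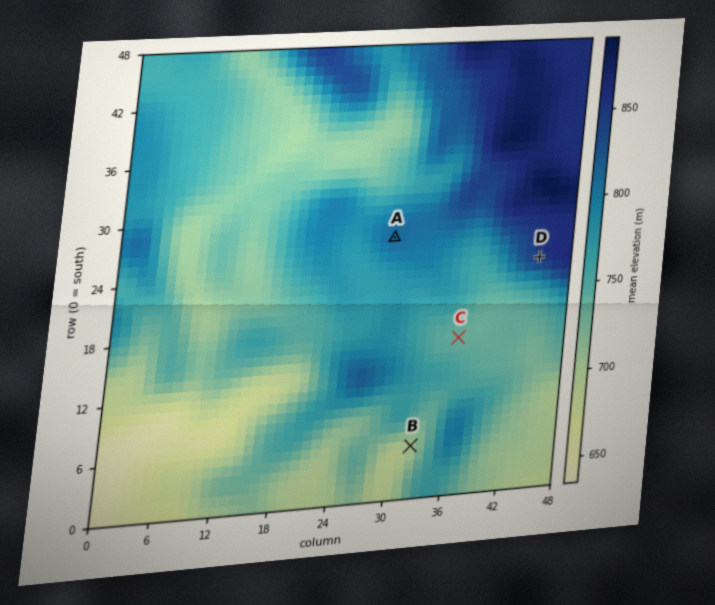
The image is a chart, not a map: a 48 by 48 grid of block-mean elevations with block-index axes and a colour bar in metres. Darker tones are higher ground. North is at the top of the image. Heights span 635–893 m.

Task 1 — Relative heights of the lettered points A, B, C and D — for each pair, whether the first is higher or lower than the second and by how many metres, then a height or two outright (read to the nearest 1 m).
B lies lower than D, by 149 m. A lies higher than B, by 118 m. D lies higher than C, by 111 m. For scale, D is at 846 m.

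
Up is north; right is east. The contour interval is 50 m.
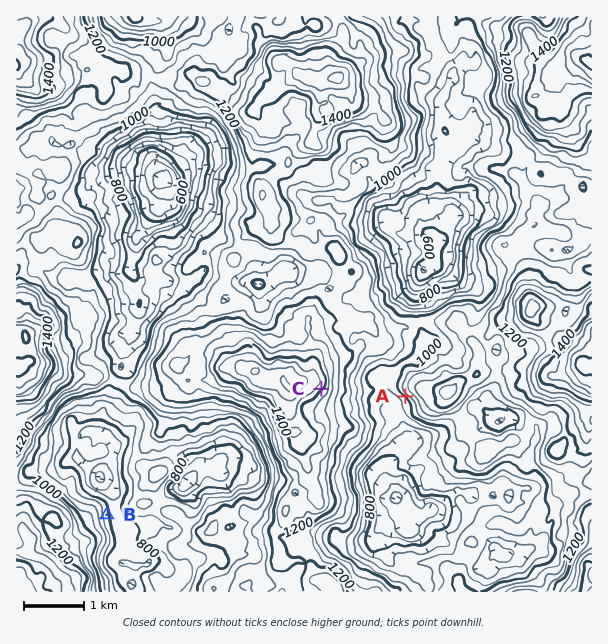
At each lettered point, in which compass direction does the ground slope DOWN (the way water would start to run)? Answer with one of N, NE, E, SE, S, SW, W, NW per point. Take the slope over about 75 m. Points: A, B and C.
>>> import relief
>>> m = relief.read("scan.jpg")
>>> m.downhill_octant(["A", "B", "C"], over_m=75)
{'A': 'SW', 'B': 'E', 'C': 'SE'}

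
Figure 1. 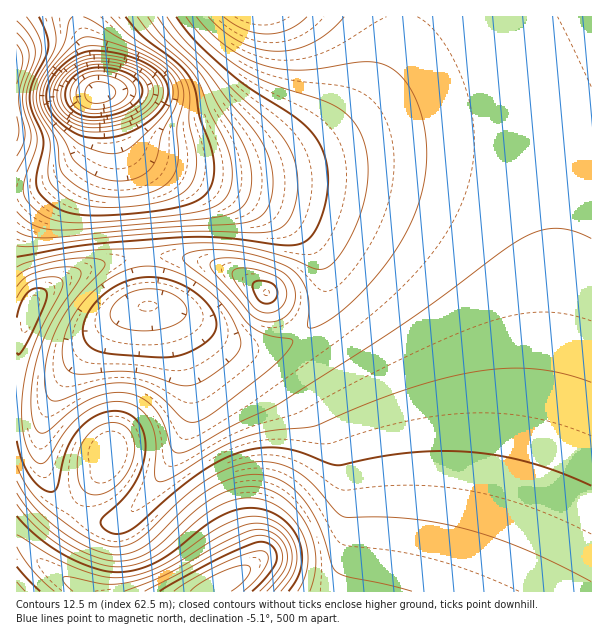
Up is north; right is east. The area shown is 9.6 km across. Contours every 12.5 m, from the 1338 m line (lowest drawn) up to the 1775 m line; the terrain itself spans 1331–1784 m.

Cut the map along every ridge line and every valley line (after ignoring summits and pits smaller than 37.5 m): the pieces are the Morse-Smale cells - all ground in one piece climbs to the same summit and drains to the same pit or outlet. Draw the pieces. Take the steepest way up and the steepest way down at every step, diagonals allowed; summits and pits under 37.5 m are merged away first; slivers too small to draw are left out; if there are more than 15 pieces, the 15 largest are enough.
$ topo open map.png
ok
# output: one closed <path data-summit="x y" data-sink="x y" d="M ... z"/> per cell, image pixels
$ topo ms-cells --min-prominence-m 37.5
<path data-summit="219 585" data-sink="98 93" d="M591 16l-513 1 8 30 6 33 5 10-6 17-1 30-4 12-4 7-28 25-21 9-17 2 1 400 575-1z"/><path data-summit="266 293" data-sink="98 93" d="M107 94l-3 1 8 13 6 30 14 33 6 24 8 110 18 2 13 5 42 26 21 10 29 1 16-5 15-8 16-18 9-24-1-27-12-24-21-20-31-19-27-12-60-22-35-18-10-11-14-42z"/><path data-summit="17 63" data-sink="98 93" d="M77 16l-61 1 1 175 16-2 21-9 11-7 17-18 4-7 4-12 1-30 6-17-5-10-6-33z"/>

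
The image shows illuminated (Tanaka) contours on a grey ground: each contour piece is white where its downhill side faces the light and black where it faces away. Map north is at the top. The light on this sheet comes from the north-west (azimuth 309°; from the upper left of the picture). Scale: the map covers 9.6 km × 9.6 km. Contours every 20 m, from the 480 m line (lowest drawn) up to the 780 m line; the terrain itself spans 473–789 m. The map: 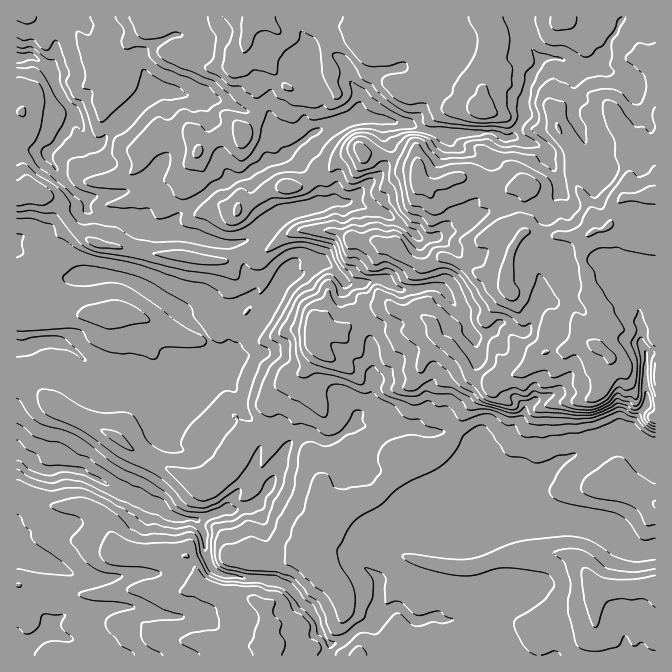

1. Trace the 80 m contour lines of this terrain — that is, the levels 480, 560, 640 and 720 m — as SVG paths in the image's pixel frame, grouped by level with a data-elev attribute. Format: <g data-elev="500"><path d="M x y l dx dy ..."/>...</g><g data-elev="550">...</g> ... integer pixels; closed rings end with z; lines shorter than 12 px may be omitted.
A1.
<g data-elev="480"><path d="M17 440l10 9 11 6 3 7 3 2 38 3 8 6 11 5 8 7-4 0-20-9-13-3-10-1-12 4-6-1-14-5-9-8-4-2"/></g><g data-elev="560"><path d="M130 450l4 0-14-16-10-4-9 0 11 10z"/><path d="M106 328l14 0 27-5 3-3-4-5-9-7-12-6-8-2-30 6-5 2-5 5 1 4 2 1z"/><path d="M244 313l1 2 2-2 4-6-4 2z"/><path d="M17 218l15 1 20 5 2 3 4 10 27 15 12 4 38 7 47 16 23 5 12 6 7 7 3 1 8 0 22-10 2 0 1 6 7-7 13-21 11-8 6 0 3 2 0 8 4 4-2 5-14 12-16 31-13 20 0 3 9 5 2 5-1 4-9 8-11 32-1 10 4 13-10 0-8-6-1 3 4 3-2 5-10 12-12 20-11 9-11 2-22-1-3 1 27 29 6 3 6 1 12-5 20-17 10-12 11-20 2-2 1 3 1 20 22-25 4-2 4 0-8 42-11 19-6 20-3 3-17-4-13 7-14 3-5 11 1 16 3 7 8 4 22 5 26 1 15 7 14 16 10 7 6 12 6 20 10 7-4 3-4 1-3-8-8-6-1-9-3-5-29-30-24-7-36-2-15-6-11-18-3-13-3-4-17 3-35 0-12-3-13-7-5-1-5 5-5 13 1 7 4 5 10 4 34 2 8 2 5 4-4 3-15 3-12 5-4 3 1 4 36 17 16 5 4 3-4 2-23 2-15 3-1 11 2 7 5 5 15 8"/><path d="M17 38l7 3 10-1 6 7 7 3 3-2 4-6 3-1 3 5 9 26-3 10 6 13 12 8 11 33 3 1 7-2 2 2-2 8-4 5-16 6-13 3-4 4 0 12 4 8 6 6 16 5 3 3-5 6-1 4 1 5-2 1-6-1-2-10-34-28-10-7-8-14-1-5 7-8 5-13 4-24-1-8-3-8-4-5-13-4-7 0"/></g><g data-elev="640"><path d="M655 575l-21 4-22 0-10-2-17-9-3 2-1 4 4 28 7 22 3 4 4-4 6-19 5-5 10-1 12 1 12-1 11 8"/><path d="M235 215l4 0 2-3 0-5-2-4-4 4z"/><path d="M283 193l14-1 5-4 0-3-10-5-10 0-5 3-1 4 1 3z"/><path d="M194 157l5 0 3-3 1-6-3-3-3 0-2 2-2 5z"/><path d="M238 147l4 1 5-2 5-8 1-6-1-5-3-4-12-3-3 2-1 8 2 12z"/><path d="M208 17l2 10 6 8 0 3-2 20-9 8 0 2 3 4 11 4 11 9 12 2 3 4 10 7 3 0 14-8 5 7 15 8 22 3 10-3 6 5 12-4 7-6 3-7-2-9 0-2 2-1 13 8 7 8 16 11 14 8 10 3 4 6 0 2-3 1-29 4-16-3-14 1-13 10-9 13-3 12 1 7 10-3 4 4 4 9 4 2 16-6 6 1 1 3-4 8 1 6 9 9 9 6 4 7-6 2-8-3-13-1-7 2-6 0-12 5-8-3-32 7-3 1-1 3 36 9 3 3 5 15 4 5 9 3 6 6 6 3 23 0 6 8 9 7-3 2-4 0-18-7-5 0-8 8-10 2-1 7-2 1-14 4-5-4-6-13-2-1-4 8-16 8-4 8-4 17 1 17 2 6 6 8 6 3 11 4 22 5 5 0 2-3 0-10 8-3 3-17 2-3 3-2 4 2 4 6 5 20 9 5 2 12-2 10 5 4 18 2 12-5 8 3 15 0 13 8 5 8 19-1 21 8 14-1 2 1 4 6 11 2 38-1 13-2 30-11 17 7 8 10 10 4"/></g><g data-elev="720"><path d="M479 118l15-1 3-4-10-26-3-3-6 3-2 6-7 7-2 7 3 7z"/><path d="M655 43l-6 2-11-2-12 14 0 3 17 13 2 4 1 11-6 16-8 0-10-11-8-4-12 0-14 4 0 9-6 5-2 5 1 6 5 9 1 13-2 4-17-24-3-17-15-5-3 1-3 3-1 3 3 13 0 12 14 17 4 8 1 18 4 22-2 5-13 0-2-15-3-6-31-17-6-2-7 1-6 7-7 3-22-8-18 1-15 3-20-24-3 1-4 6-5 12-2 8 5 28 4 7 8 2 8 6 7 2 7-2 8-6 27-9 2 2 1 7 9 3-3 7-26 21 0 4 3 6-2 9-4 0-7-4-8-1-4 1-1 4 1 4 14 4 12 8 13 15 13 24 17 3 15 11 8-3 1 9-4 5-5 1-12-3-3 18-10 2-3 12-11 10-1 9 5 9 3 2 5 0 7-5 12-4 11 2 7-6 3-2 9 6 18-2 3 7-5 9 0 1 15 6 14 1 10-2 10-6 8-9 7 3 6 0 7 3 1-4 3-35-4-17 2-4 3-2 13 16-3 7-1 15 1 10 3 11"/><path d="M551 17l0 10 6 4 15-3 4-5 1-6"/></g>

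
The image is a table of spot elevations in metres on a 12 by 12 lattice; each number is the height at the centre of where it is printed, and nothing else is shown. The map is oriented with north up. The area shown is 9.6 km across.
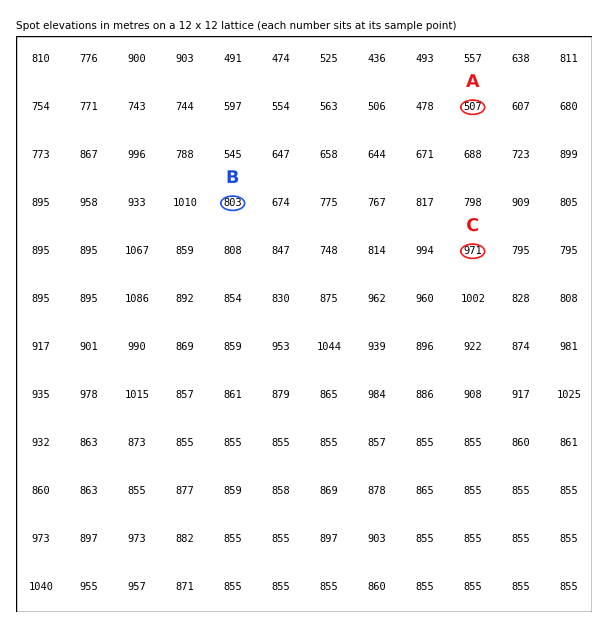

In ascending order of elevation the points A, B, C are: A B C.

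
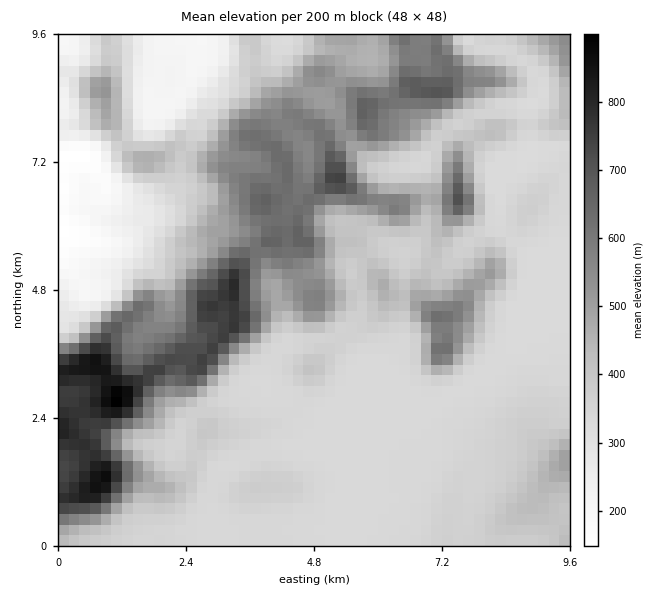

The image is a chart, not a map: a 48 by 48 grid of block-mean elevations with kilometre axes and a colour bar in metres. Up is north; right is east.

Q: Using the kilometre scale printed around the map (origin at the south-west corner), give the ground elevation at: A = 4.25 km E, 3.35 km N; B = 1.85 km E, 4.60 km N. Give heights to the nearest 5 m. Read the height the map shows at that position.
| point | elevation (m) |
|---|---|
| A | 350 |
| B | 560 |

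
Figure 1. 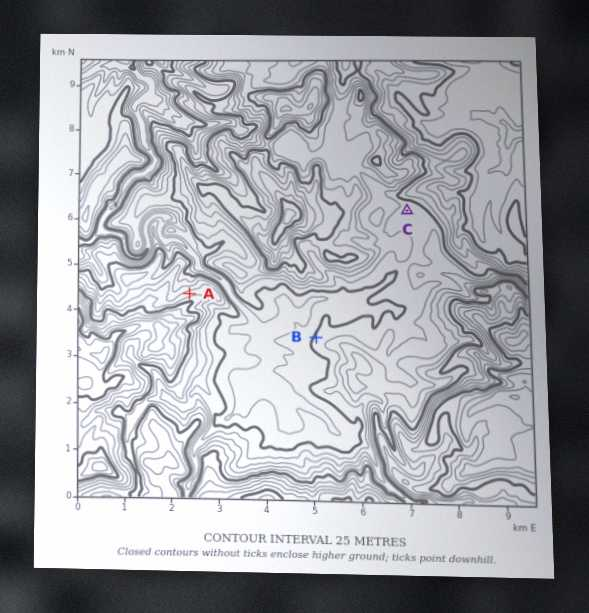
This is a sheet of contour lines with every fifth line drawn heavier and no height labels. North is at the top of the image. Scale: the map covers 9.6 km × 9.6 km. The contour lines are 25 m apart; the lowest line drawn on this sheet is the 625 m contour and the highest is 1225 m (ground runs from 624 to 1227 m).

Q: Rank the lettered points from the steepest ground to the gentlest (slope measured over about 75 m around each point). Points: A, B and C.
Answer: A B C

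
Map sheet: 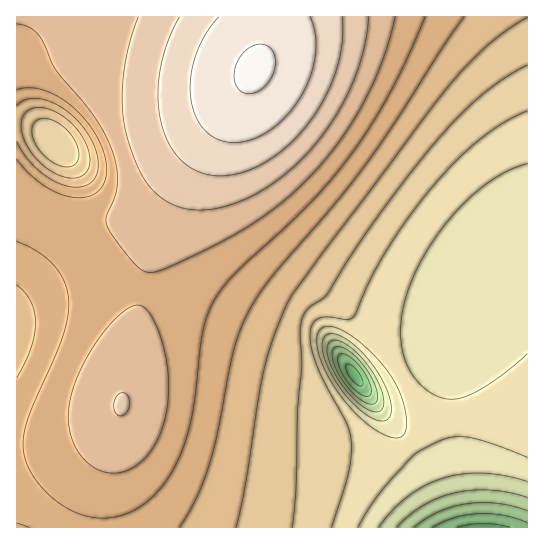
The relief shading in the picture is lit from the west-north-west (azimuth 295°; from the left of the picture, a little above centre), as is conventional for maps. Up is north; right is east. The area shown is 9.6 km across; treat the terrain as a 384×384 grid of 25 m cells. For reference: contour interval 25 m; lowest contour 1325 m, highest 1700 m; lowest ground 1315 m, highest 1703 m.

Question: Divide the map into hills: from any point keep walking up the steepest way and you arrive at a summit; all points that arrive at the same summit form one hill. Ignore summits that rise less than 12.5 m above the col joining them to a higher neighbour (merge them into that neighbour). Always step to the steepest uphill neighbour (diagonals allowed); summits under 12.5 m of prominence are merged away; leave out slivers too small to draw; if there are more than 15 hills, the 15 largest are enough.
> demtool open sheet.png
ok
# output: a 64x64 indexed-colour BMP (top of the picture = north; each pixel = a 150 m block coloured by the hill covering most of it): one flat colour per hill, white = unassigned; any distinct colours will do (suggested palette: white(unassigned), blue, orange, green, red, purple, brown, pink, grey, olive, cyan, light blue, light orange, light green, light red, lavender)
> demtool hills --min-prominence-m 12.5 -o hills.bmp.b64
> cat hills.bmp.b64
<image width="64" height="64" href="data:image/bmp;base64,Qk12CAAAAAAAAHYAAAAoAAAAQAAAAEAAAAABAAQAAAAAAAAIAAATCwAAEwsAABAAAAAAAAAA////ALR3HwAOf/8ALKAsACgn1gC9Z5QAS1aMAMJ34wB/f38AIr28AM++FwDox64AeLv/AIrfmACWmP8A1bDFABEREiIiIiIiIiIiIiIiIiIiIiIiIiIiIiIiIhERERERERIiIiIiIiIiIiIiIiIiIiIiIiIiIiIiIiIiERERERERIiIiIiIiIiIiIiIiIiIiIiIiIiIiIiIiIiERERERESIiIiIiIiIiIiIiIiIiIiIiIiIiIiIiIiIiIRERERERIiIiIiIiIiIiIiIiIiIiIiIiIiIiIiIiIiIhEREREREiIiIiIiIiIiIiIiIiIiIiIiIiIiIiIiIiIhERERERESIiIiIiIiIiIiIiIiIiIiIiIiIiIiIiIiIiERERERERIiIiIiIiIiIiIiIiIiIiIiIiIiIiIiIiIiEREREREREiIiIiIiIiIiIiIiIiIiIiIiIiIiIiIiIiIRERERERESIiIiIiIiIiIiIiIiIiIiIiIiIiIiIiIiIRERERERERIiIiIiIiIiIiIiIiIiIiIiIiIiIiIiIiIREREREREREiIiIiIiIiIiIiIiIiIiIiIiIiIiIiIiIRERERERERESIiIiIiIiIiIiIiIiIiIiIiIiIiIiIiIRERERERERERIiIiIiIiIiIiIiIiIiIiIiIiIiIiIiIhEREREREREREiIiIiIiIiIiIiIiIiIiIiIiIiIiIiIhERERERERERESIiIiIiIiIiIiIiIiIiIiIiIiIiIiIhERERERERERERIiIiIiIiIiIiIiIiIiIiIiIiIiIiIhEREREREREREREiIiIiIiIiIiIiIiIiIiIiIiIiIiIhERERERERERERESIiIiIiIiIiIiIiIiIiIiIiIiIiIiERERERERERERERIiIiIiIiIiIiIiIiIiIiIiIiIiIiEREREREREREREREiIiIiIiIiIiIiIiIiIiIiIiIiIiERERERERERERERESIiIiIiIiIiIiIiIiIiIiIiIiIiIRERERERERERERERIiIiIiIiIiIiIiIiIiIiIiIiIiIREREREREREREREREiIiIiIiIiIiIiIiIiIiIiIRERERERERERERERERERESIiIiIiIiIiIiIiIiIiIhERERERERERERERERERERERIiIiIiIiIiIiIiIiIiIREREREREREREREREREREREREiIiIiIiIiIiIiIiIiERERERERERERERERERERERERERIiIiIiIiIiIiIiIRERERERERERERERERERERERERERERIiIiIiIiIiIiERERERERERERERERERERERERERERERERIiIiIiIiERERERERERERERERERERERERERERERERERERERERERERERERERERERERERERERERERERERERERERERERERERERERERERERERERERERERERERERERERERERERERERERERERERERERERERERERERERERERERERERERERERERERERERERERERERERERERERERERERERERERERERERERERERERERERERERERERERERERERERERERERERERERERERERERERERERERERERERERERERERERERERERERERERERERERERERERERERERERERERERERERERERERERERERERERERERERERERERERERERERERERERERERERERERERERERERERERERERERERERERERERERERERERERERERERERERERERERERERERERERERERERERERERERERERERERERERERERERERERERERERERERERERERERERERERERERERERERERERERERERERERERERERERERERERERERERERERERERERERERERERERERERERERERERERERERERERERERERERERERERERERERERERERERERERERERERERERERERERERERERERERERERERERERERERERERERERERERERERERERERERERERERERERERERERERERERERERERERERERERERERERERERERERERERERERERERERERERERERERERERERERERERERERERERERERERERERERERERERERERERERERERERERERERERERERERERERERERERERERERERERERERERERERERERERERERERERERERERERERERERERERERERERERERERERERERERERERERERERERERERERERERERERERERERERERERERERERERERERERERERERERERERERERERERERERERERERERERERERERERERERERERERERERERERERERERERERERERERERERERERERERERERERERERERERERERERERERERERERERERERERERERERERERERERERERERERERERERERERERERERERERERERERERERERERERERERERERERERERERERERERERERERERERERERERERERERERERERERERERERERERERERERERERERERERERERERERERERERERERERERERERERERERERERERERERERERERERERERERERERERERERERERERERERERERERERERERERERERERERERERERERERERERERERERERERERERERERERERERERERERERERERERERERERERERERERERERERERERERERERERERERERERERERERERERERERERERERERERERERERERERERERERERERERERERERERERERERERERERERERERERER"/>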